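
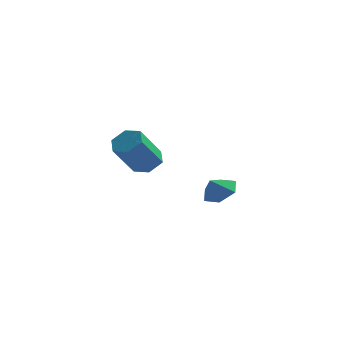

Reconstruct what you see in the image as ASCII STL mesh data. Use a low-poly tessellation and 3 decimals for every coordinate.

solid 
facet normal 0.424 0.384 -0.820
outer loop
vertex 2.712 3.849 -1.17
vertex 1.985 3.423 -1.745
vertex 1.855 4.364 -1.372
endloop
endfacet
facet normal -0.011 0.349 0.937
outer loop
vertex 2.712 3.849 -1.17
vertex 1.855 4.364 -1.372
vertex 1.535 3.017 -0.875
endloop
endfacet
facet normal 0.424 0.384 -0.820
outer loop
vertex 1.855 4.364 -1.372
vertex 1.985 3.423 -1.745
vertex 1.128 3.938 -1.947
endloop
endfacet
facet normal -0.701 0.387 0.599
outer loop
vertex 1.855 4.364 -1.372
vertex 1.128 3.938 -1.947
vertex 1.535 3.017 -0.875
endloop
endfacet
facet normal 0.424 0.384 -0.820
outer loop
vertex 1.128 3.938 -1.947
vertex 1.985 3.423 -1.745
vertex 1.258 2.998 -2.32
endloop
endfacet
facet normal -0.960 -0.207 0.187
outer loop
vertex 1.128 3.938 -1.947
vertex 1.258 2.998 -2.32
vertex 1.535 3.017 -0.875
endloop
endfacet
facet normal 0.425 0.383 -0.820
outer loop
vertex 1.258 2.998 -2.32
vertex 1.985 3.423 -1.745
vertex 2.115 2.483 -2.117
endloop
endfacet
facet normal -0.531 -0.840 0.113
outer loop
vertex 1.258 2.998 -2.32
vertex 2.115 2.483 -2.117
vertex 1.535 3.017 -0.875
endloop
endfacet
facet normal 0.424 0.383 -0.820
outer loop
vertex 2.115 2.483 -2.117
vertex 1.985 3.423 -1.745
vertex 2.842 2.909 -1.542
endloop
endfacet
facet normal 0.158 -0.878 0.451
outer loop
vertex 2.115 2.483 -2.117
vertex 2.842 2.909 -1.542
vertex 1.535 3.017 -0.875
endloop
endfacet
facet normal 0.424 0.383 -0.820
outer loop
vertex 2.842 2.909 -1.542
vertex 1.985 3.423 -1.745
vertex 2.712 3.849 -1.17
endloop
endfacet
facet normal 0.417 -0.284 0.863
outer loop
vertex 2.842 2.909 -1.542
vertex 2.712 3.849 -1.17
vertex 1.535 3.017 -0.875
endloop
endfacet
facet normal 0.355 0.491 -0.796
outer loop
vertex 0.201 -2.286 2.535
vertex -0.599 -1.953 2.384
vertex -0.033 -1.522 2.902
endloop
endfacet
facet normal 0.896 0.064 0.439
outer loop
vertex 0.201 -2.286 2.535
vertex -0.033 -1.522 2.902
vertex -0.561 -3.341 4.246
endloop
endfacet
facet normal 0.896 0.064 0.439
outer loop
vertex -0.561 -3.341 4.246
vertex -0.033 -1.522 2.902
vertex -0.795 -2.576 4.613
endloop
endfacet
facet normal -0.354 -0.490 0.796
outer loop
vertex -0.561 -3.341 4.246
vertex -0.795 -2.576 4.613
vertex -1.361 -3.007 4.096
endloop
endfacet
facet normal 0.355 0.490 -0.796
outer loop
vertex -0.033 -1.522 2.902
vertex -0.599 -1.953 2.384
vertex -0.833 -1.188 2.751
endloop
endfacet
facet normal 0.218 0.785 0.580
outer loop
vertex -0.033 -1.522 2.902
vertex -0.833 -1.188 2.751
vertex -0.795 -2.576 4.613
endloop
endfacet
facet normal 0.218 0.785 0.580
outer loop
vertex -0.795 -2.576 4.613
vertex -0.833 -1.188 2.751
vertex -1.595 -2.243 4.463
endloop
endfacet
facet normal -0.354 -0.491 0.796
outer loop
vertex -0.795 -2.576 4.613
vertex -1.595 -2.243 4.463
vertex -1.361 -3.007 4.096
endloop
endfacet
facet normal 0.354 0.490 -0.796
outer loop
vertex -0.833 -1.188 2.751
vertex -0.599 -1.953 2.384
vertex -1.399 -1.619 2.234
endloop
endfacet
facet normal -0.679 0.721 0.142
outer loop
vertex -0.833 -1.188 2.751
vertex -1.399 -1.619 2.234
vertex -1.595 -2.243 4.463
endloop
endfacet
facet normal -0.679 0.721 0.142
outer loop
vertex -1.595 -2.243 4.463
vertex -1.399 -1.619 2.234
vertex -2.161 -2.674 3.945
endloop
endfacet
facet normal -0.355 -0.491 0.796
outer loop
vertex -1.595 -2.243 4.463
vertex -2.161 -2.674 3.945
vertex -1.361 -3.007 4.096
endloop
endfacet
facet normal 0.354 0.490 -0.796
outer loop
vertex -1.399 -1.619 2.234
vertex -0.599 -1.953 2.384
vertex -1.165 -2.384 1.867
endloop
endfacet
facet normal -0.896 -0.064 -0.439
outer loop
vertex -1.399 -1.619 2.234
vertex -1.165 -2.384 1.867
vertex -2.161 -2.674 3.945
endloop
endfacet
facet normal -0.896 -0.064 -0.439
outer loop
vertex -2.161 -2.674 3.945
vertex -1.165 -2.384 1.867
vertex -1.927 -3.438 3.578
endloop
endfacet
facet normal -0.355 -0.491 0.796
outer loop
vertex -2.161 -2.674 3.945
vertex -1.927 -3.438 3.578
vertex -1.361 -3.007 4.096
endloop
endfacet
facet normal 0.354 0.491 -0.796
outer loop
vertex -1.165 -2.384 1.867
vertex -0.599 -1.953 2.384
vertex -0.365 -2.717 2.017
endloop
endfacet
facet normal -0.218 -0.785 -0.580
outer loop
vertex -1.165 -2.384 1.867
vertex -0.365 -2.717 2.017
vertex -1.927 -3.438 3.578
endloop
endfacet
facet normal -0.218 -0.785 -0.580
outer loop
vertex -1.927 -3.438 3.578
vertex -0.365 -2.717 2.017
vertex -1.127 -3.772 3.729
endloop
endfacet
facet normal -0.355 -0.490 0.796
outer loop
vertex -1.927 -3.438 3.578
vertex -1.127 -3.772 3.729
vertex -1.361 -3.007 4.096
endloop
endfacet
facet normal 0.355 0.491 -0.796
outer loop
vertex -0.365 -2.717 2.017
vertex -0.599 -1.953 2.384
vertex 0.201 -2.286 2.535
endloop
endfacet
facet normal 0.679 -0.721 -0.142
outer loop
vertex -0.365 -2.717 2.017
vertex 0.201 -2.286 2.535
vertex -1.127 -3.772 3.729
endloop
endfacet
facet normal 0.679 -0.721 -0.142
outer loop
vertex -1.127 -3.772 3.729
vertex 0.201 -2.286 2.535
vertex -0.561 -3.341 4.246
endloop
endfacet
facet normal -0.354 -0.490 0.796
outer loop
vertex -1.127 -3.772 3.729
vertex -0.561 -3.341 4.246
vertex -1.361 -3.007 4.096
endloop
endfacet

endsolid


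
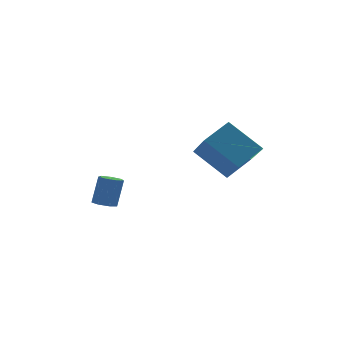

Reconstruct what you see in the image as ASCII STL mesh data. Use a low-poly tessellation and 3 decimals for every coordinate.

solid 
facet normal -0.233 -0.255 -0.938
outer loop
vertex -3.331 2.158 -2.046
vertex -3.801 2.345 -1.98
vertex -3.384 2.585 -2.149
endloop
endfacet
facet normal 0.965 0.058 -0.255
outer loop
vertex -3.331 2.158 -2.046
vertex -3.384 2.585 -2.149
vertex -3.029 2.488 -0.825
endloop
endfacet
facet normal 0.965 0.058 -0.255
outer loop
vertex -3.029 2.488 -0.825
vertex -3.384 2.585 -2.149
vertex -3.082 2.915 -0.928
endloop
endfacet
facet normal 0.231 0.255 0.939
outer loop
vertex -3.029 2.488 -0.825
vertex -3.082 2.915 -0.928
vertex -3.499 2.675 -0.76
endloop
endfacet
facet normal -0.234 -0.254 -0.938
outer loop
vertex -3.384 2.585 -2.149
vertex -3.801 2.345 -1.98
vertex -3.751 2.831 -2.124
endloop
endfacet
facet normal 0.508 0.792 -0.340
outer loop
vertex -3.384 2.585 -2.149
vertex -3.751 2.831 -2.124
vertex -3.082 2.915 -0.928
endloop
endfacet
facet normal 0.510 0.790 -0.341
outer loop
vertex -3.082 2.915 -0.928
vertex -3.751 2.831 -2.124
vertex -3.449 3.162 -0.904
endloop
endfacet
facet normal 0.232 0.254 0.939
outer loop
vertex -3.082 2.915 -0.928
vertex -3.449 3.162 -0.904
vertex -3.499 2.675 -0.76
endloop
endfacet
facet normal -0.231 -0.254 -0.939
outer loop
vertex -3.751 2.831 -2.124
vertex -3.801 2.345 -1.98
vertex -4.155 2.711 -1.992
endloop
endfacet
facet normal -0.331 0.928 -0.170
outer loop
vertex -3.751 2.831 -2.124
vertex -4.155 2.711 -1.992
vertex -3.449 3.162 -0.904
endloop
endfacet
facet normal -0.332 0.928 -0.170
outer loop
vertex -3.449 3.162 -0.904
vertex -4.155 2.711 -1.992
vertex -3.853 3.042 -0.771
endloop
endfacet
facet normal 0.234 0.254 0.939
outer loop
vertex -3.449 3.162 -0.904
vertex -3.853 3.042 -0.771
vertex -3.499 2.675 -0.76
endloop
endfacet
facet normal -0.232 -0.256 -0.938
outer loop
vertex -4.155 2.711 -1.992
vertex -3.801 2.345 -1.98
vertex -4.293 2.315 -1.85
endloop
endfacet
facet normal -0.921 0.367 0.128
outer loop
vertex -4.155 2.711 -1.992
vertex -4.293 2.315 -1.85
vertex -3.853 3.042 -0.771
endloop
endfacet
facet normal -0.921 0.367 0.129
outer loop
vertex -3.853 3.042 -0.771
vertex -4.293 2.315 -1.85
vertex -3.991 2.646 -0.63
endloop
endfacet
facet normal 0.233 0.253 0.939
outer loop
vertex -3.853 3.042 -0.771
vertex -3.991 2.646 -0.63
vertex -3.499 2.675 -0.76
endloop
endfacet
facet normal -0.233 -0.252 -0.939
outer loop
vertex -4.293 2.315 -1.85
vertex -3.801 2.345 -1.98
vertex -4.061 1.941 -1.807
endloop
endfacet
facet normal -0.819 -0.470 0.330
outer loop
vertex -4.293 2.315 -1.85
vertex -4.061 1.941 -1.807
vertex -3.991 2.646 -0.63
endloop
endfacet
facet normal -0.819 -0.469 0.330
outer loop
vertex -3.991 2.646 -0.63
vertex -4.061 1.941 -1.807
vertex -3.759 2.272 -0.586
endloop
endfacet
facet normal 0.233 0.255 0.938
outer loop
vertex -3.991 2.646 -0.63
vertex -3.759 2.272 -0.586
vertex -3.499 2.675 -0.76
endloop
endfacet
facet normal -0.232 -0.253 -0.939
outer loop
vertex -4.061 1.941 -1.807
vertex -3.801 2.345 -1.98
vertex -3.632 1.871 -1.894
endloop
endfacet
facet normal -0.098 -0.954 0.283
outer loop
vertex -4.061 1.941 -1.807
vertex -3.632 1.871 -1.894
vertex -3.759 2.272 -0.586
endloop
endfacet
facet normal -0.098 -0.954 0.283
outer loop
vertex -3.759 2.272 -0.586
vertex -3.632 1.871 -1.894
vertex -3.33 2.202 -0.673
endloop
endfacet
facet normal 0.232 0.256 0.939
outer loop
vertex -3.759 2.272 -0.586
vertex -3.33 2.202 -0.673
vertex -3.499 2.675 -0.76
endloop
endfacet
facet normal -0.233 -0.253 -0.939
outer loop
vertex -3.632 1.871 -1.894
vertex -3.801 2.345 -1.98
vertex -3.331 2.158 -2.046
endloop
endfacet
facet normal 0.696 -0.718 0.022
outer loop
vertex -3.632 1.871 -1.894
vertex -3.331 2.158 -2.046
vertex -3.33 2.202 -0.673
endloop
endfacet
facet normal 0.695 -0.719 0.023
outer loop
vertex -3.33 2.202 -0.673
vertex -3.331 2.158 -2.046
vertex -3.029 2.488 -0.825
endloop
endfacet
facet normal 0.231 0.255 0.939
outer loop
vertex -3.33 2.202 -0.673
vertex -3.029 2.488 -0.825
vertex -3.499 2.675 -0.76
endloop
endfacet
facet normal -0.745 -0.463 -0.481
outer loop
vertex -0.165 0.862 1.836
vertex -0.357 2.445 0.612
vertex 1.037 0.121 0.689
endloop
endfacet
facet normal 0.096 -0.787 0.609
outer loop
vertex 2.057 0.755 1.348
vertex -0.165 0.862 1.836
vertex 1.037 0.121 0.689
endloop
endfacet
facet normal -0.745 -0.463 -0.481
outer loop
vertex 1.037 0.121 0.689
vertex -0.357 2.445 0.612
vertex 0.845 1.704 -0.535
endloop
endfacet
facet normal 0.661 -0.407 -0.631
outer loop
vertex 0.845 1.704 -0.535
vertex 2.057 0.755 1.348
vertex 1.037 0.121 0.689
endloop
endfacet
facet normal -0.661 0.407 0.631
outer loop
vertex -0.165 0.862 1.836
vertex 0.663 3.079 1.271
vertex -0.357 2.445 0.612
endloop
endfacet
facet normal 0.096 -0.787 0.609
outer loop
vertex 0.855 1.496 2.495
vertex -0.165 0.862 1.836
vertex 2.057 0.755 1.348
endloop
endfacet
facet normal -0.661 0.407 0.631
outer loop
vertex 0.855 1.496 2.495
vertex 0.663 3.079 1.271
vertex -0.165 0.862 1.836
endloop
endfacet
facet normal -0.096 0.787 -0.609
outer loop
vertex -0.357 2.445 0.612
vertex 0.663 3.079 1.271
vertex 0.845 1.704 -0.535
endloop
endfacet
facet normal 0.661 -0.407 -0.631
outer loop
vertex 1.865 2.338 0.124
vertex 2.057 0.755 1.348
vertex 0.845 1.704 -0.535
endloop
endfacet
facet normal -0.096 0.787 -0.609
outer loop
vertex 0.845 1.704 -0.535
vertex 0.663 3.079 1.271
vertex 1.865 2.338 0.124
endloop
endfacet
facet normal 0.745 0.463 0.481
outer loop
vertex 1.865 2.338 0.124
vertex 0.855 1.496 2.495
vertex 2.057 0.755 1.348
endloop
endfacet
facet normal 0.745 0.463 0.481
outer loop
vertex 0.663 3.079 1.271
vertex 0.855 1.496 2.495
vertex 1.865 2.338 0.124
endloop
endfacet

endsolid


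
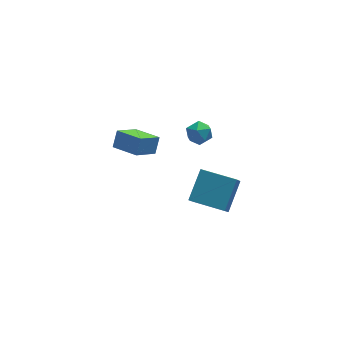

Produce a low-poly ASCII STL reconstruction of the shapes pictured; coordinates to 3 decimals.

solid 
facet normal -0.329 -0.484 -0.811
outer loop
vertex -2.184 2.445 -3.146
vertex -3.307 3.829 -3.515
vertex -0.898 3.226 -4.134
endloop
endfacet
facet normal 0.617 -0.760 0.202
outer loop
vertex -0.513 3.791 -3.185
vertex -2.184 2.445 -3.146
vertex -0.898 3.226 -4.134
endloop
endfacet
facet normal -0.329 -0.484 -0.811
outer loop
vertex -0.898 3.226 -4.134
vertex -3.307 3.829 -3.515
vertex -2.021 4.609 -4.503
endloop
endfacet
facet normal 0.715 0.434 -0.548
outer loop
vertex -2.021 4.609 -4.503
vertex -0.513 3.791 -3.185
vertex -0.898 3.226 -4.134
endloop
endfacet
facet normal -0.715 -0.434 0.548
outer loop
vertex -2.184 2.445 -3.146
vertex -2.922 4.394 -2.566
vertex -3.307 3.829 -3.515
endloop
endfacet
facet normal 0.617 -0.760 0.203
outer loop
vertex -1.799 3.011 -2.197
vertex -2.184 2.445 -3.146
vertex -0.513 3.791 -3.185
endloop
endfacet
facet normal -0.715 -0.434 0.549
outer loop
vertex -1.799 3.011 -2.197
vertex -2.922 4.394 -2.566
vertex -2.184 2.445 -3.146
endloop
endfacet
facet normal -0.617 0.761 -0.203
outer loop
vertex -3.307 3.829 -3.515
vertex -2.922 4.394 -2.566
vertex -2.021 4.609 -4.503
endloop
endfacet
facet normal 0.715 0.434 -0.549
outer loop
vertex -1.636 5.175 -3.554
vertex -0.513 3.791 -3.185
vertex -2.021 4.609 -4.503
endloop
endfacet
facet normal -0.617 0.760 -0.203
outer loop
vertex -2.021 4.609 -4.503
vertex -2.922 4.394 -2.566
vertex -1.636 5.175 -3.554
endloop
endfacet
facet normal 0.330 0.484 0.811
outer loop
vertex -1.636 5.175 -3.554
vertex -1.799 3.011 -2.197
vertex -0.513 3.791 -3.185
endloop
endfacet
facet normal 0.329 0.484 0.811
outer loop
vertex -2.922 4.394 -2.566
vertex -1.799 3.011 -2.197
vertex -1.636 5.175 -3.554
endloop
endfacet
facet normal -0.396 0.761 0.515
outer loop
vertex 1.527 3.785 -2.43
vertex 0.958 3.221 -2.034
vertex 1.754 3.385 -1.664
endloop
endfacet
facet normal 0.293 0.880 0.373
outer loop
vertex 1.527 3.785 -2.43
vertex 1.754 3.385 -1.664
vertex 2.354 3.464 -2.322
endloop
endfacet
facet normal 0.379 0.863 -0.335
outer loop
vertex 1.527 3.785 -2.43
vertex 2.354 3.464 -2.322
vertex 1.928 3.349 -3.099
endloop
endfacet
facet normal -0.257 0.732 -0.631
outer loop
vertex 1.527 3.785 -2.43
vertex 1.928 3.349 -3.099
vertex 1.065 3.199 -2.921
endloop
endfacet
facet normal -0.736 0.669 -0.105
outer loop
vertex 1.527 3.785 -2.43
vertex 1.065 3.199 -2.921
vertex 0.958 3.221 -2.034
endloop
endfacet
facet normal 0.672 0.345 0.655
outer loop
vertex 2.354 3.464 -2.322
vertex 1.754 3.385 -1.664
vertex 2.295 2.701 -1.859
endloop
endfacet
facet normal -0.442 0.153 0.884
outer loop
vertex 1.754 3.385 -1.664
vertex 0.958 3.221 -2.034
vertex 1.432 2.551 -1.681
endloop
endfacet
facet normal -0.993 0.004 -0.120
outer loop
vertex 0.958 3.221 -2.034
vertex 1.065 3.199 -2.921
vertex 1.006 2.436 -2.458
endloop
endfacet
facet normal -0.218 0.104 -0.970
outer loop
vertex 1.065 3.199 -2.921
vertex 1.928 3.349 -3.099
vertex 1.606 2.515 -3.116
endloop
endfacet
facet normal 0.812 0.315 -0.492
outer loop
vertex 1.928 3.349 -3.099
vertex 2.354 3.464 -2.322
vertex 2.402 2.679 -2.746
endloop
endfacet
facet normal 0.257 -0.732 0.631
outer loop
vertex 1.833 2.115 -2.35
vertex 2.295 2.701 -1.859
vertex 1.432 2.551 -1.681
endloop
endfacet
facet normal -0.379 -0.863 0.335
outer loop
vertex 1.833 2.115 -2.35
vertex 1.432 2.551 -1.681
vertex 1.006 2.436 -2.458
endloop
endfacet
facet normal -0.293 -0.880 -0.373
outer loop
vertex 1.833 2.115 -2.35
vertex 1.006 2.436 -2.458
vertex 1.606 2.515 -3.116
endloop
endfacet
facet normal 0.396 -0.761 -0.515
outer loop
vertex 1.833 2.115 -2.35
vertex 1.606 2.515 -3.116
vertex 2.402 2.679 -2.746
endloop
endfacet
facet normal 0.736 -0.669 0.105
outer loop
vertex 1.833 2.115 -2.35
vertex 2.402 2.679 -2.746
vertex 2.295 2.701 -1.859
endloop
endfacet
facet normal 0.218 -0.104 0.970
outer loop
vertex 1.432 2.551 -1.681
vertex 2.295 2.701 -1.859
vertex 1.754 3.385 -1.664
endloop
endfacet
facet normal -0.812 -0.315 0.492
outer loop
vertex 1.006 2.436 -2.458
vertex 1.432 2.551 -1.681
vertex 0.958 3.221 -2.034
endloop
endfacet
facet normal -0.672 -0.345 -0.655
outer loop
vertex 1.606 2.515 -3.116
vertex 1.006 2.436 -2.458
vertex 1.065 3.199 -2.921
endloop
endfacet
facet normal 0.442 -0.153 -0.884
outer loop
vertex 2.402 2.679 -2.746
vertex 1.606 2.515 -3.116
vertex 1.928 3.349 -3.099
endloop
endfacet
facet normal 0.993 -0.004 0.120
outer loop
vertex 2.295 2.701 -1.859
vertex 2.402 2.679 -2.746
vertex 2.354 3.464 -2.322
endloop
endfacet
facet normal -0.813 0.582 0.034
outer loop
vertex -0.409 -3.152 -1.866
vertex 0.596 -1.823 -0.588
vertex -0.06 -2.615 -2.698
endloop
endfacet
facet normal -0.478 -0.633 -0.609
outer loop
vertex 1.704 -3.877 -2.772
vertex -0.409 -3.152 -1.866
vertex -0.06 -2.615 -2.698
endloop
endfacet
facet normal -0.813 0.582 0.034
outer loop
vertex -0.06 -2.615 -2.698
vertex 0.596 -1.823 -0.588
vertex 0.945 -1.286 -1.42
endloop
endfacet
facet normal 0.332 0.511 -0.793
outer loop
vertex 0.945 -1.286 -1.42
vertex 1.704 -3.877 -2.772
vertex -0.06 -2.615 -2.698
endloop
endfacet
facet normal -0.332 -0.511 0.793
outer loop
vertex -0.409 -3.152 -1.866
vertex 2.36 -3.085 -0.662
vertex 0.596 -1.823 -0.588
endloop
endfacet
facet normal -0.478 -0.633 -0.609
outer loop
vertex 1.355 -4.414 -1.94
vertex -0.409 -3.152 -1.866
vertex 1.704 -3.877 -2.772
endloop
endfacet
facet normal -0.332 -0.511 0.793
outer loop
vertex 1.355 -4.414 -1.94
vertex 2.36 -3.085 -0.662
vertex -0.409 -3.152 -1.866
endloop
endfacet
facet normal 0.478 0.633 0.609
outer loop
vertex 0.596 -1.823 -0.588
vertex 2.36 -3.085 -0.662
vertex 0.945 -1.286 -1.42
endloop
endfacet
facet normal 0.332 0.511 -0.793
outer loop
vertex 2.709 -2.548 -1.494
vertex 1.704 -3.877 -2.772
vertex 0.945 -1.286 -1.42
endloop
endfacet
facet normal 0.478 0.633 0.609
outer loop
vertex 0.945 -1.286 -1.42
vertex 2.36 -3.085 -0.662
vertex 2.709 -2.548 -1.494
endloop
endfacet
facet normal 0.813 -0.582 -0.034
outer loop
vertex 2.709 -2.548 -1.494
vertex 1.355 -4.414 -1.94
vertex 1.704 -3.877 -2.772
endloop
endfacet
facet normal 0.813 -0.582 -0.034
outer loop
vertex 2.36 -3.085 -0.662
vertex 1.355 -4.414 -1.94
vertex 2.709 -2.548 -1.494
endloop
endfacet

endsolid


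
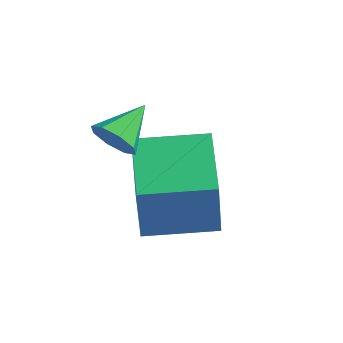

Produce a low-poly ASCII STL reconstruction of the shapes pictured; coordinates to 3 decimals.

solid 
facet normal 0.007 -0.906 -0.423
outer loop
vertex -3.025 -3.341 2.569
vertex -3.415 -3.119 2.086
vertex -2.762 -3.157 2.179
endloop
endfacet
facet normal 0.769 0.192 0.609
outer loop
vertex -3.025 -3.341 2.569
vertex -2.762 -3.157 2.179
vertex -3.425 -1.941 2.634
endloop
endfacet
facet normal 0.007 -0.907 -0.422
outer loop
vertex -2.762 -3.157 2.179
vertex -3.415 -3.119 2.086
vertex -2.882 -2.951 1.734
endloop
endfacet
facet normal 0.876 0.482 -0.013
outer loop
vertex -2.762 -3.157 2.179
vertex -2.882 -2.951 1.734
vertex -3.425 -1.941 2.634
endloop
endfacet
facet normal 0.007 -0.906 -0.422
outer loop
vertex -2.882 -2.951 1.734
vertex -3.415 -3.119 2.086
vertex -3.314 -2.843 1.495
endloop
endfacet
facet normal 0.467 0.715 -0.521
outer loop
vertex -2.882 -2.951 1.734
vertex -3.314 -2.843 1.495
vertex -3.425 -1.941 2.634
endloop
endfacet
facet normal 0.008 -0.907 -0.422
outer loop
vertex -3.314 -2.843 1.495
vertex -3.415 -3.119 2.086
vertex -3.805 -2.897 1.602
endloop
endfacet
facet normal -0.218 0.755 -0.619
outer loop
vertex -3.314 -2.843 1.495
vertex -3.805 -2.897 1.602
vertex -3.425 -1.941 2.634
endloop
endfacet
facet normal 0.010 -0.906 -0.423
outer loop
vertex -3.805 -2.897 1.602
vertex -3.415 -3.119 2.086
vertex -4.067 -3.082 1.992
endloop
endfacet
facet normal -0.778 0.577 -0.249
outer loop
vertex -3.805 -2.897 1.602
vertex -4.067 -3.082 1.992
vertex -3.425 -1.941 2.634
endloop
endfacet
facet normal 0.009 -0.906 -0.422
outer loop
vertex -4.067 -3.082 1.992
vertex -3.415 -3.119 2.086
vertex -3.947 -3.288 2.437
endloop
endfacet
facet normal -0.883 0.288 0.371
outer loop
vertex -4.067 -3.082 1.992
vertex -3.947 -3.288 2.437
vertex -3.425 -1.941 2.634
endloop
endfacet
facet normal 0.010 -0.907 -0.422
outer loop
vertex -3.947 -3.288 2.437
vertex -3.415 -3.119 2.086
vertex -3.515 -3.395 2.677
endloop
endfacet
facet normal -0.474 0.055 0.879
outer loop
vertex -3.947 -3.288 2.437
vertex -3.515 -3.395 2.677
vertex -3.425 -1.941 2.634
endloop
endfacet
facet normal 0.007 -0.906 -0.422
outer loop
vertex -3.515 -3.395 2.677
vertex -3.415 -3.119 2.086
vertex -3.025 -3.341 2.569
endloop
endfacet
facet normal 0.214 0.016 0.977
outer loop
vertex -3.515 -3.395 2.677
vertex -3.025 -3.341 2.569
vertex -3.425 -1.941 2.634
endloop
endfacet
facet normal -0.737 -0.674 -0.058
outer loop
vertex -2.523 -3.386 0.723
vertex -3.827 -2.001 1.198
vertex -2.782 -2.926 -1.33
endloop
endfacet
facet normal 0.665 -0.706 -0.242
outer loop
vertex -1.353 -1.619 -1.218
vertex -2.523 -3.386 0.723
vertex -2.782 -2.926 -1.33
endloop
endfacet
facet normal -0.736 -0.674 -0.058
outer loop
vertex -2.782 -2.926 -1.33
vertex -3.827 -2.001 1.198
vertex -4.086 -1.542 -0.856
endloop
endfacet
facet normal -0.122 0.217 -0.969
outer loop
vertex -4.086 -1.542 -0.856
vertex -1.353 -1.619 -1.218
vertex -2.782 -2.926 -1.33
endloop
endfacet
facet normal 0.122 -0.217 0.968
outer loop
vertex -2.523 -3.386 0.723
vertex -2.398 -0.694 1.31
vertex -3.827 -2.001 1.198
endloop
endfacet
facet normal 0.665 -0.706 -0.242
outer loop
vertex -1.094 -2.078 0.836
vertex -2.523 -3.386 0.723
vertex -1.353 -1.619 -1.218
endloop
endfacet
facet normal 0.122 -0.217 0.969
outer loop
vertex -1.094 -2.078 0.836
vertex -2.398 -0.694 1.31
vertex -2.523 -3.386 0.723
endloop
endfacet
facet normal -0.665 0.707 0.242
outer loop
vertex -3.827 -2.001 1.198
vertex -2.398 -0.694 1.31
vertex -4.086 -1.542 -0.856
endloop
endfacet
facet normal -0.122 0.217 -0.968
outer loop
vertex -2.657 -0.234 -0.743
vertex -1.353 -1.619 -1.218
vertex -4.086 -1.542 -0.856
endloop
endfacet
facet normal -0.665 0.706 0.242
outer loop
vertex -4.086 -1.542 -0.856
vertex -2.398 -0.694 1.31
vertex -2.657 -0.234 -0.743
endloop
endfacet
facet normal 0.737 0.674 0.058
outer loop
vertex -2.657 -0.234 -0.743
vertex -1.094 -2.078 0.836
vertex -1.353 -1.619 -1.218
endloop
endfacet
facet normal 0.736 0.674 0.058
outer loop
vertex -2.398 -0.694 1.31
vertex -1.094 -2.078 0.836
vertex -2.657 -0.234 -0.743
endloop
endfacet

endsolid


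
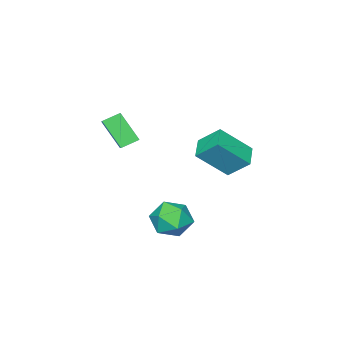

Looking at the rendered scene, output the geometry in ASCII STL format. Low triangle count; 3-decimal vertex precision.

solid 
facet normal -0.580 0.446 -0.682
outer loop
vertex -5.082 0.281 0.524
vertex -4.156 0.937 0.165
vertex -4.744 -0.706 -0.409
endloop
endfacet
facet normal -0.778 -0.551 0.301
outer loop
vertex -3.584 -1.597 0.955
vertex -5.082 0.281 0.524
vertex -4.744 -0.706 -0.409
endloop
endfacet
facet normal -0.581 0.446 -0.681
outer loop
vertex -4.744 -0.706 -0.409
vertex -4.156 0.937 0.165
vertex -3.819 -0.05 -0.768
endloop
endfacet
facet normal 0.242 -0.705 -0.666
outer loop
vertex -3.819 -0.05 -0.768
vertex -3.584 -1.597 0.955
vertex -4.744 -0.706 -0.409
endloop
endfacet
facet normal -0.242 0.706 0.666
outer loop
vertex -5.082 0.281 0.524
vertex -2.996 0.046 1.529
vertex -4.156 0.937 0.165
endloop
endfacet
facet normal -0.778 -0.551 0.302
outer loop
vertex -3.921 -0.61 1.888
vertex -5.082 0.281 0.524
vertex -3.584 -1.597 0.955
endloop
endfacet
facet normal -0.242 0.705 0.666
outer loop
vertex -3.921 -0.61 1.888
vertex -2.996 0.046 1.529
vertex -5.082 0.281 0.524
endloop
endfacet
facet normal 0.778 0.551 -0.302
outer loop
vertex -4.156 0.937 0.165
vertex -2.996 0.046 1.529
vertex -3.819 -0.05 -0.768
endloop
endfacet
facet normal 0.241 -0.705 -0.666
outer loop
vertex -2.658 -0.941 0.596
vertex -3.584 -1.597 0.955
vertex -3.819 -0.05 -0.768
endloop
endfacet
facet normal 0.778 0.552 -0.302
outer loop
vertex -3.819 -0.05 -0.768
vertex -2.996 0.046 1.529
vertex -2.658 -0.941 0.596
endloop
endfacet
facet normal 0.580 -0.446 0.681
outer loop
vertex -2.658 -0.941 0.596
vertex -3.921 -0.61 1.888
vertex -3.584 -1.597 0.955
endloop
endfacet
facet normal 0.580 -0.446 0.682
outer loop
vertex -2.996 0.046 1.529
vertex -3.921 -0.61 1.888
vertex -2.658 -0.941 0.596
endloop
endfacet
facet normal -0.792 0.455 0.407
outer loop
vertex -0.303 -3.172 3.41
vertex -0.367 -2.123 2.113
vertex -1.186 -4.088 2.714
endloop
endfacet
facet normal 0.039 -0.628 0.777
outer loop
vertex -0.473 -4.497 2.347
vertex -0.303 -3.172 3.41
vertex -1.186 -4.088 2.714
endloop
endfacet
facet normal -0.792 0.455 0.407
outer loop
vertex -1.186 -4.088 2.714
vertex -0.367 -2.123 2.113
vertex -1.25 -3.038 1.416
endloop
endfacet
facet normal -0.609 -0.631 -0.480
outer loop
vertex -1.25 -3.038 1.416
vertex -0.473 -4.497 2.347
vertex -1.186 -4.088 2.714
endloop
endfacet
facet normal 0.609 0.631 0.480
outer loop
vertex -0.303 -3.172 3.41
vertex 0.346 -2.532 1.746
vertex -0.367 -2.123 2.113
endloop
endfacet
facet normal 0.038 -0.628 0.777
outer loop
vertex 0.41 -3.582 3.044
vertex -0.303 -3.172 3.41
vertex -0.473 -4.497 2.347
endloop
endfacet
facet normal 0.609 0.631 0.480
outer loop
vertex 0.41 -3.582 3.044
vertex 0.346 -2.532 1.746
vertex -0.303 -3.172 3.41
endloop
endfacet
facet normal -0.039 0.629 -0.776
outer loop
vertex -0.367 -2.123 2.113
vertex 0.346 -2.532 1.746
vertex -1.25 -3.038 1.416
endloop
endfacet
facet normal -0.609 -0.631 -0.480
outer loop
vertex -0.537 -3.448 1.05
vertex -0.473 -4.497 2.347
vertex -1.25 -3.038 1.416
endloop
endfacet
facet normal -0.038 0.628 -0.778
outer loop
vertex -1.25 -3.038 1.416
vertex 0.346 -2.532 1.746
vertex -0.537 -3.448 1.05
endloop
endfacet
facet normal 0.792 -0.455 -0.407
outer loop
vertex -0.537 -3.448 1.05
vertex 0.41 -3.582 3.044
vertex -0.473 -4.497 2.347
endloop
endfacet
facet normal 0.792 -0.455 -0.407
outer loop
vertex 0.346 -2.532 1.746
vertex 0.41 -3.582 3.044
vertex -0.537 -3.448 1.05
endloop
endfacet
facet normal -0.604 -0.537 0.590
outer loop
vertex -2.412 -1.277 -2.559
vertex -2.083 -2.177 -3.041
vertex -1.564 -1.811 -2.177
endloop
endfacet
facet normal -0.382 0.054 0.923
outer loop
vertex -2.412 -1.277 -2.559
vertex -1.564 -1.811 -2.177
vertex -1.544 -0.74 -2.231
endloop
endfacet
facet normal -0.582 0.617 0.530
outer loop
vertex -2.412 -1.277 -2.559
vertex -1.544 -0.74 -2.231
vertex -2.049 -0.444 -3.129
endloop
endfacet
facet normal -0.927 0.373 -0.045
outer loop
vertex -2.412 -1.277 -2.559
vertex -2.049 -0.444 -3.129
vertex -2.382 -1.332 -3.63
endloop
endfacet
facet normal -0.941 -0.339 -0.009
outer loop
vertex -2.412 -1.277 -2.559
vertex -2.382 -1.332 -3.63
vertex -2.083 -2.177 -3.041
endloop
endfacet
facet normal 0.331 0.041 0.943
outer loop
vertex -1.544 -0.74 -2.231
vertex -1.564 -1.811 -2.177
vertex -0.678 -1.308 -2.51
endloop
endfacet
facet normal -0.028 -0.914 0.404
outer loop
vertex -1.564 -1.811 -2.177
vertex -2.083 -2.177 -3.041
vertex -1.011 -2.196 -3.011
endloop
endfacet
facet normal -0.572 -0.596 -0.564
outer loop
vertex -2.083 -2.177 -3.041
vertex -2.382 -1.332 -3.63
vertex -1.516 -1.9 -3.909
endloop
endfacet
facet normal -0.550 0.557 -0.622
outer loop
vertex -2.382 -1.332 -3.63
vertex -2.049 -0.444 -3.129
vertex -1.496 -0.829 -3.963
endloop
endfacet
facet normal 0.008 0.951 0.309
outer loop
vertex -2.049 -0.444 -3.129
vertex -1.544 -0.74 -2.231
vertex -0.977 -0.463 -3.099
endloop
endfacet
facet normal 0.927 -0.373 0.045
outer loop
vertex -0.648 -1.363 -3.581
vertex -0.678 -1.308 -2.51
vertex -1.011 -2.196 -3.011
endloop
endfacet
facet normal 0.582 -0.617 -0.530
outer loop
vertex -0.648 -1.363 -3.581
vertex -1.011 -2.196 -3.011
vertex -1.516 -1.9 -3.909
endloop
endfacet
facet normal 0.382 -0.054 -0.923
outer loop
vertex -0.648 -1.363 -3.581
vertex -1.516 -1.9 -3.909
vertex -1.496 -0.829 -3.963
endloop
endfacet
facet normal 0.604 0.537 -0.590
outer loop
vertex -0.648 -1.363 -3.581
vertex -1.496 -0.829 -3.963
vertex -0.977 -0.463 -3.099
endloop
endfacet
facet normal 0.941 0.339 0.009
outer loop
vertex -0.648 -1.363 -3.581
vertex -0.977 -0.463 -3.099
vertex -0.678 -1.308 -2.51
endloop
endfacet
facet normal 0.550 -0.557 0.622
outer loop
vertex -1.011 -2.196 -3.011
vertex -0.678 -1.308 -2.51
vertex -1.564 -1.811 -2.177
endloop
endfacet
facet normal -0.008 -0.951 -0.309
outer loop
vertex -1.516 -1.9 -3.909
vertex -1.011 -2.196 -3.011
vertex -2.083 -2.177 -3.041
endloop
endfacet
facet normal -0.331 -0.041 -0.943
outer loop
vertex -1.496 -0.829 -3.963
vertex -1.516 -1.9 -3.909
vertex -2.382 -1.332 -3.63
endloop
endfacet
facet normal 0.028 0.914 -0.404
outer loop
vertex -0.977 -0.463 -3.099
vertex -1.496 -0.829 -3.963
vertex -2.049 -0.444 -3.129
endloop
endfacet
facet normal 0.572 0.596 0.564
outer loop
vertex -0.678 -1.308 -2.51
vertex -0.977 -0.463 -3.099
vertex -1.544 -0.74 -2.231
endloop
endfacet

endsolid


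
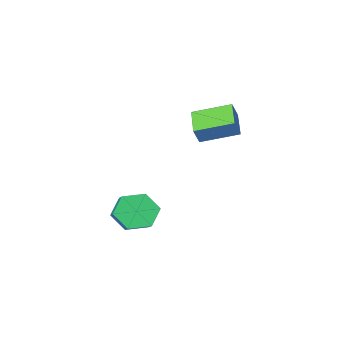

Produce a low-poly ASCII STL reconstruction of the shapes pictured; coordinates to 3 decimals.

solid 
facet normal -0.487 -0.198 -0.851
outer loop
vertex -1.202 -3.093 3.054
vertex -2.607 -1.948 3.592
vertex -0.491 -1.898 2.369
endloop
endfacet
facet normal 0.743 -0.605 -0.285
outer loop
vertex -0.033 -1.712 3.168
vertex -1.202 -3.093 3.054
vertex -0.491 -1.898 2.369
endloop
endfacet
facet normal -0.487 -0.198 -0.851
outer loop
vertex -0.491 -1.898 2.369
vertex -2.607 -1.948 3.592
vertex -1.896 -0.753 2.907
endloop
endfacet
facet normal 0.459 0.771 -0.442
outer loop
vertex -1.896 -0.753 2.907
vertex -0.033 -1.712 3.168
vertex -0.491 -1.898 2.369
endloop
endfacet
facet normal -0.459 -0.771 0.442
outer loop
vertex -1.202 -3.093 3.054
vertex -2.149 -1.762 4.391
vertex -2.607 -1.948 3.592
endloop
endfacet
facet normal 0.743 -0.605 -0.285
outer loop
vertex -0.744 -2.907 3.853
vertex -1.202 -3.093 3.054
vertex -0.033 -1.712 3.168
endloop
endfacet
facet normal -0.459 -0.771 0.442
outer loop
vertex -0.744 -2.907 3.853
vertex -2.149 -1.762 4.391
vertex -1.202 -3.093 3.054
endloop
endfacet
facet normal -0.743 0.605 0.285
outer loop
vertex -2.607 -1.948 3.592
vertex -2.149 -1.762 4.391
vertex -1.896 -0.753 2.907
endloop
endfacet
facet normal 0.459 0.771 -0.442
outer loop
vertex -1.438 -0.567 3.706
vertex -0.033 -1.712 3.168
vertex -1.896 -0.753 2.907
endloop
endfacet
facet normal -0.743 0.605 0.285
outer loop
vertex -1.896 -0.753 2.907
vertex -2.149 -1.762 4.391
vertex -1.438 -0.567 3.706
endloop
endfacet
facet normal 0.487 0.198 0.851
outer loop
vertex -1.438 -0.567 3.706
vertex -0.744 -2.907 3.853
vertex -0.033 -1.712 3.168
endloop
endfacet
facet normal 0.487 0.198 0.851
outer loop
vertex -2.149 -1.762 4.391
vertex -0.744 -2.907 3.853
vertex -1.438 -0.567 3.706
endloop
endfacet
facet normal -0.397 -0.808 -0.435
outer loop
vertex 3.649 -1.994 -0.158
vertex 3.277 -1.403 -0.915
vertex 4.216 -1.819 -1.0
endloop
endfacet
facet normal 0.734 -0.564 0.377
outer loop
vertex 3.649 -1.994 -0.158
vertex 4.216 -1.819 -1.0
vertex 4.134 -1.008 0.373
endloop
endfacet
facet normal 0.735 -0.564 0.377
outer loop
vertex 4.134 -1.008 0.373
vertex 4.216 -1.819 -1.0
vertex 4.701 -0.833 -0.47
endloop
endfacet
facet normal 0.398 0.808 0.435
outer loop
vertex 4.134 -1.008 0.373
vertex 4.701 -0.833 -0.47
vertex 3.763 -0.417 -0.385
endloop
endfacet
facet normal -0.397 -0.808 -0.435
outer loop
vertex 4.216 -1.819 -1.0
vertex 3.277 -1.403 -0.915
vertex 3.844 -1.228 -1.758
endloop
endfacet
facet normal 0.844 -0.136 -0.520
outer loop
vertex 4.216 -1.819 -1.0
vertex 3.844 -1.228 -1.758
vertex 4.701 -0.833 -0.47
endloop
endfacet
facet normal 0.844 -0.135 -0.520
outer loop
vertex 4.701 -0.833 -0.47
vertex 3.844 -1.228 -1.758
vertex 4.329 -0.242 -1.227
endloop
endfacet
facet normal 0.398 0.808 0.435
outer loop
vertex 4.701 -0.833 -0.47
vertex 4.329 -0.242 -1.227
vertex 3.763 -0.417 -0.385
endloop
endfacet
facet normal -0.398 -0.808 -0.435
outer loop
vertex 3.844 -1.228 -1.758
vertex 3.277 -1.403 -0.915
vertex 2.906 -0.812 -1.673
endloop
endfacet
facet normal 0.109 0.429 -0.897
outer loop
vertex 3.844 -1.228 -1.758
vertex 2.906 -0.812 -1.673
vertex 4.329 -0.242 -1.227
endloop
endfacet
facet normal 0.109 0.429 -0.897
outer loop
vertex 4.329 -0.242 -1.227
vertex 2.906 -0.812 -1.673
vertex 3.391 0.174 -1.142
endloop
endfacet
facet normal 0.398 0.808 0.435
outer loop
vertex 4.329 -0.242 -1.227
vertex 3.391 0.174 -1.142
vertex 3.763 -0.417 -0.385
endloop
endfacet
facet normal -0.398 -0.808 -0.435
outer loop
vertex 2.906 -0.812 -1.673
vertex 3.277 -1.403 -0.915
vertex 2.339 -0.987 -0.83
endloop
endfacet
facet normal -0.735 0.564 -0.377
outer loop
vertex 2.906 -0.812 -1.673
vertex 2.339 -0.987 -0.83
vertex 3.391 0.174 -1.142
endloop
endfacet
facet normal -0.734 0.564 -0.377
outer loop
vertex 3.391 0.174 -1.142
vertex 2.339 -0.987 -0.83
vertex 2.824 -0.001 -0.3
endloop
endfacet
facet normal 0.397 0.808 0.435
outer loop
vertex 3.391 0.174 -1.142
vertex 2.824 -0.001 -0.3
vertex 3.763 -0.417 -0.385
endloop
endfacet
facet normal -0.398 -0.808 -0.435
outer loop
vertex 2.339 -0.987 -0.83
vertex 3.277 -1.403 -0.915
vertex 2.711 -1.578 -0.073
endloop
endfacet
facet normal -0.843 0.135 0.520
outer loop
vertex 2.339 -0.987 -0.83
vertex 2.711 -1.578 -0.073
vertex 2.824 -0.001 -0.3
endloop
endfacet
facet normal -0.844 0.135 0.519
outer loop
vertex 2.824 -0.001 -0.3
vertex 2.711 -1.578 -0.073
vertex 3.196 -0.592 0.458
endloop
endfacet
facet normal 0.397 0.808 0.435
outer loop
vertex 2.824 -0.001 -0.3
vertex 3.196 -0.592 0.458
vertex 3.763 -0.417 -0.385
endloop
endfacet
facet normal -0.398 -0.808 -0.435
outer loop
vertex 2.711 -1.578 -0.073
vertex 3.277 -1.403 -0.915
vertex 3.649 -1.994 -0.158
endloop
endfacet
facet normal -0.109 -0.429 0.897
outer loop
vertex 2.711 -1.578 -0.073
vertex 3.649 -1.994 -0.158
vertex 3.196 -0.592 0.458
endloop
endfacet
facet normal -0.109 -0.429 0.897
outer loop
vertex 3.196 -0.592 0.458
vertex 3.649 -1.994 -0.158
vertex 4.134 -1.008 0.373
endloop
endfacet
facet normal 0.398 0.808 0.435
outer loop
vertex 3.196 -0.592 0.458
vertex 4.134 -1.008 0.373
vertex 3.763 -0.417 -0.385
endloop
endfacet

endsolid


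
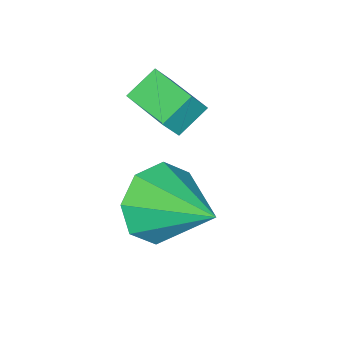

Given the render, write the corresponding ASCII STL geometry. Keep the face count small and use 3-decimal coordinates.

solid 
facet normal -0.542 0.135 -0.829
outer loop
vertex -2.165 -2.073 0.041
vertex -1.84 -0.763 0.041
vertex -1.384 -2.267 -0.501
endloop
endfacet
facet normal -0.241 -0.971 0.000
outer loop
vertex -0.94 -2.377 0.179
vertex -2.165 -2.073 0.041
vertex -1.384 -2.267 -0.501
endloop
endfacet
facet normal -0.543 0.134 -0.829
outer loop
vertex -1.384 -2.267 -0.501
vertex -1.84 -0.763 0.041
vertex -1.06 -0.957 -0.501
endloop
endfacet
facet normal 0.805 -0.199 -0.558
outer loop
vertex -1.06 -0.957 -0.501
vertex -0.94 -2.377 0.179
vertex -1.384 -2.267 -0.501
endloop
endfacet
facet normal -0.805 0.200 0.558
outer loop
vertex -2.165 -2.073 0.041
vertex -1.396 -0.873 0.721
vertex -1.84 -0.763 0.041
endloop
endfacet
facet normal -0.241 -0.971 0.001
outer loop
vertex -1.72 -2.183 0.721
vertex -2.165 -2.073 0.041
vertex -0.94 -2.377 0.179
endloop
endfacet
facet normal -0.805 0.199 0.559
outer loop
vertex -1.72 -2.183 0.721
vertex -1.396 -0.873 0.721
vertex -2.165 -2.073 0.041
endloop
endfacet
facet normal 0.241 0.971 -0.000
outer loop
vertex -1.84 -0.763 0.041
vertex -1.396 -0.873 0.721
vertex -1.06 -0.957 -0.501
endloop
endfacet
facet normal 0.805 -0.200 -0.559
outer loop
vertex -0.615 -1.067 0.179
vertex -0.94 -2.377 0.179
vertex -1.06 -0.957 -0.501
endloop
endfacet
facet normal 0.241 0.971 -0.001
outer loop
vertex -1.06 -0.957 -0.501
vertex -1.396 -0.873 0.721
vertex -0.615 -1.067 0.179
endloop
endfacet
facet normal 0.543 -0.135 0.829
outer loop
vertex -0.615 -1.067 0.179
vertex -1.72 -2.183 0.721
vertex -0.94 -2.377 0.179
endloop
endfacet
facet normal 0.542 -0.134 0.829
outer loop
vertex -1.396 -0.873 0.721
vertex -1.72 -2.183 0.721
vertex -0.615 -1.067 0.179
endloop
endfacet
facet normal -0.118 -0.889 -0.442
outer loop
vertex 0.82 -0.08 -2.438
vertex 0.265 -0.427 -1.591
vertex 0.016 0.062 -2.509
endloop
endfacet
facet normal 0.190 0.780 -0.597
outer loop
vertex 0.82 -0.08 -2.438
vertex 0.016 0.062 -2.509
vertex 0.495 1.307 -0.729
endloop
endfacet
facet normal -0.117 -0.889 -0.442
outer loop
vertex 0.016 0.062 -2.509
vertex 0.265 -0.427 -1.591
vertex -0.641 -0.083 -2.043
endloop
endfacet
facet normal -0.468 0.778 -0.418
outer loop
vertex 0.016 0.062 -2.509
vertex -0.641 -0.083 -2.043
vertex 0.495 1.307 -0.729
endloop
endfacet
facet normal -0.118 -0.890 -0.441
outer loop
vertex -0.641 -0.083 -2.043
vertex 0.265 -0.427 -1.591
vertex -0.768 -0.429 -1.312
endloop
endfacet
facet normal -0.822 0.557 0.121
outer loop
vertex -0.641 -0.083 -2.043
vertex -0.768 -0.429 -1.312
vertex 0.495 1.307 -0.729
endloop
endfacet
facet normal -0.118 -0.889 -0.442
outer loop
vertex -0.768 -0.429 -1.312
vertex 0.265 -0.427 -1.591
vertex -0.289 -0.775 -0.744
endloop
endfacet
facet normal -0.663 0.244 0.708
outer loop
vertex -0.768 -0.429 -1.312
vertex -0.289 -0.775 -0.744
vertex 0.495 1.307 -0.729
endloop
endfacet
facet normal -0.116 -0.890 -0.442
outer loop
vertex -0.289 -0.775 -0.744
vertex 0.265 -0.427 -1.591
vertex 0.515 -0.916 -0.672
endloop
endfacet
facet normal -0.085 0.025 0.996
outer loop
vertex -0.289 -0.775 -0.744
vertex 0.515 -0.916 -0.672
vertex 0.495 1.307 -0.729
endloop
endfacet
facet normal -0.119 -0.890 -0.441
outer loop
vertex 0.515 -0.916 -0.672
vertex 0.265 -0.427 -1.591
vertex 1.172 -0.772 -1.139
endloop
endfacet
facet normal 0.575 0.026 0.817
outer loop
vertex 0.515 -0.916 -0.672
vertex 1.172 -0.772 -1.139
vertex 0.495 1.307 -0.729
endloop
endfacet
facet normal -0.118 -0.889 -0.442
outer loop
vertex 1.172 -0.772 -1.139
vertex 0.265 -0.427 -1.591
vertex 1.298 -0.425 -1.87
endloop
endfacet
facet normal 0.928 0.248 0.278
outer loop
vertex 1.172 -0.772 -1.139
vertex 1.298 -0.425 -1.87
vertex 0.495 1.307 -0.729
endloop
endfacet
facet normal -0.118 -0.890 -0.441
outer loop
vertex 1.298 -0.425 -1.87
vertex 0.265 -0.427 -1.591
vertex 0.82 -0.08 -2.438
endloop
endfacet
facet normal 0.770 0.560 -0.308
outer loop
vertex 1.298 -0.425 -1.87
vertex 0.82 -0.08 -2.438
vertex 0.495 1.307 -0.729
endloop
endfacet

endsolid


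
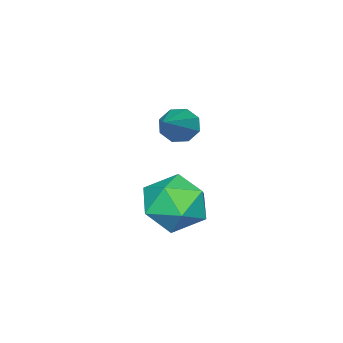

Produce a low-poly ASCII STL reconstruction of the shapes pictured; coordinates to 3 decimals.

solid 
facet normal -0.827 -0.257 -0.500
outer loop
vertex 3.042 1.976 0.585
vertex 2.728 2.019 1.082
vertex 2.875 2.391 0.648
endloop
endfacet
facet normal 0.617 0.355 -0.702
outer loop
vertex 3.042 1.976 0.585
vertex 2.875 2.391 0.648
vertex 4.472 2.561 2.138
endloop
endfacet
facet normal -0.827 -0.256 -0.500
outer loop
vertex 2.875 2.391 0.648
vertex 2.728 2.019 1.082
vertex 2.622 2.588 0.966
endloop
endfacet
facet normal 0.243 0.899 -0.363
outer loop
vertex 2.875 2.391 0.648
vertex 2.622 2.588 0.966
vertex 4.472 2.561 2.138
endloop
endfacet
facet normal -0.826 -0.256 -0.501
outer loop
vertex 2.622 2.588 0.966
vertex 2.728 2.019 1.082
vertex 2.43 2.452 1.352
endloop
endfacet
facet normal -0.151 0.953 0.261
outer loop
vertex 2.622 2.588 0.966
vertex 2.43 2.452 1.352
vertex 4.472 2.561 2.138
endloop
endfacet
facet normal -0.827 -0.257 -0.500
outer loop
vertex 2.43 2.452 1.352
vertex 2.728 2.019 1.082
vertex 2.413 2.063 1.58
endloop
endfacet
facet normal -0.336 0.487 0.806
outer loop
vertex 2.43 2.452 1.352
vertex 2.413 2.063 1.58
vertex 4.472 2.561 2.138
endloop
endfacet
facet normal -0.827 -0.256 -0.501
outer loop
vertex 2.413 2.063 1.58
vertex 2.728 2.019 1.082
vertex 2.58 1.648 1.516
endloop
endfacet
facet normal -0.203 -0.228 0.952
outer loop
vertex 2.413 2.063 1.58
vertex 2.58 1.648 1.516
vertex 4.472 2.561 2.138
endloop
endfacet
facet normal -0.826 -0.257 -0.502
outer loop
vertex 2.58 1.648 1.516
vertex 2.728 2.019 1.082
vertex 2.834 1.451 1.199
endloop
endfacet
facet normal 0.170 -0.770 0.615
outer loop
vertex 2.58 1.648 1.516
vertex 2.834 1.451 1.199
vertex 4.472 2.561 2.138
endloop
endfacet
facet normal -0.827 -0.257 -0.500
outer loop
vertex 2.834 1.451 1.199
vertex 2.728 2.019 1.082
vertex 3.025 1.587 0.813
endloop
endfacet
facet normal 0.565 -0.825 -0.011
outer loop
vertex 2.834 1.451 1.199
vertex 3.025 1.587 0.813
vertex 4.472 2.561 2.138
endloop
endfacet
facet normal -0.827 -0.257 -0.500
outer loop
vertex 3.025 1.587 0.813
vertex 2.728 2.019 1.082
vertex 3.042 1.976 0.585
endloop
endfacet
facet normal 0.750 -0.358 -0.556
outer loop
vertex 3.025 1.587 0.813
vertex 3.042 1.976 0.585
vertex 4.472 2.561 2.138
endloop
endfacet
facet normal 0.472 0.741 -0.477
outer loop
vertex 4.044 2.553 -2.265
vertex 3.376 3.24 -1.858
vertex 4.255 3.006 -1.352
endloop
endfacet
facet normal 0.924 0.212 -0.319
outer loop
vertex 4.044 2.553 -2.265
vertex 4.255 3.006 -1.352
vertex 4.442 1.991 -1.485
endloop
endfacet
facet normal 0.680 -0.385 -0.624
outer loop
vertex 4.044 2.553 -2.265
vertex 4.442 1.991 -1.485
vertex 3.678 1.598 -2.074
endloop
endfacet
facet normal 0.077 -0.224 -0.972
outer loop
vertex 4.044 2.553 -2.265
vertex 3.678 1.598 -2.074
vertex 3.02 2.37 -2.304
endloop
endfacet
facet normal -0.051 0.472 -0.880
outer loop
vertex 4.044 2.553 -2.265
vertex 3.02 2.37 -2.304
vertex 3.376 3.24 -1.858
endloop
endfacet
facet normal 0.914 0.117 0.389
outer loop
vertex 4.442 1.991 -1.485
vertex 4.255 3.006 -1.352
vertex 4.02 2.33 -0.596
endloop
endfacet
facet normal 0.183 0.974 0.133
outer loop
vertex 4.255 3.006 -1.352
vertex 3.376 3.24 -1.858
vertex 3.362 3.102 -0.826
endloop
endfacet
facet normal -0.663 0.538 -0.520
outer loop
vertex 3.376 3.24 -1.858
vertex 3.02 2.37 -2.304
vertex 2.598 2.709 -1.415
endloop
endfacet
facet normal -0.457 -0.588 -0.668
outer loop
vertex 3.02 2.37 -2.304
vertex 3.678 1.598 -2.074
vertex 2.785 1.694 -1.548
endloop
endfacet
facet normal 0.518 -0.848 -0.106
outer loop
vertex 3.678 1.598 -2.074
vertex 4.442 1.991 -1.485
vertex 3.664 1.46 -1.042
endloop
endfacet
facet normal -0.077 0.224 0.972
outer loop
vertex 2.996 2.147 -0.635
vertex 4.02 2.33 -0.596
vertex 3.362 3.102 -0.826
endloop
endfacet
facet normal -0.680 0.385 0.624
outer loop
vertex 2.996 2.147 -0.635
vertex 3.362 3.102 -0.826
vertex 2.598 2.709 -1.415
endloop
endfacet
facet normal -0.924 -0.212 0.319
outer loop
vertex 2.996 2.147 -0.635
vertex 2.598 2.709 -1.415
vertex 2.785 1.694 -1.548
endloop
endfacet
facet normal -0.472 -0.741 0.477
outer loop
vertex 2.996 2.147 -0.635
vertex 2.785 1.694 -1.548
vertex 3.664 1.46 -1.042
endloop
endfacet
facet normal 0.051 -0.472 0.880
outer loop
vertex 2.996 2.147 -0.635
vertex 3.664 1.46 -1.042
vertex 4.02 2.33 -0.596
endloop
endfacet
facet normal 0.457 0.588 0.668
outer loop
vertex 3.362 3.102 -0.826
vertex 4.02 2.33 -0.596
vertex 4.255 3.006 -1.352
endloop
endfacet
facet normal -0.518 0.848 0.106
outer loop
vertex 2.598 2.709 -1.415
vertex 3.362 3.102 -0.826
vertex 3.376 3.24 -1.858
endloop
endfacet
facet normal -0.914 -0.117 -0.389
outer loop
vertex 2.785 1.694 -1.548
vertex 2.598 2.709 -1.415
vertex 3.02 2.37 -2.304
endloop
endfacet
facet normal -0.183 -0.974 -0.133
outer loop
vertex 3.664 1.46 -1.042
vertex 2.785 1.694 -1.548
vertex 3.678 1.598 -2.074
endloop
endfacet
facet normal 0.663 -0.538 0.520
outer loop
vertex 4.02 2.33 -0.596
vertex 3.664 1.46 -1.042
vertex 4.442 1.991 -1.485
endloop
endfacet

endsolid


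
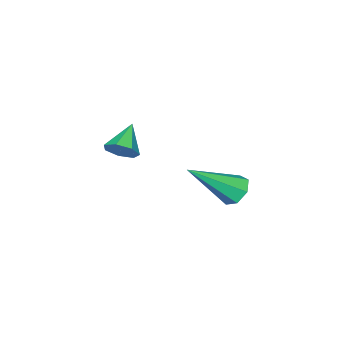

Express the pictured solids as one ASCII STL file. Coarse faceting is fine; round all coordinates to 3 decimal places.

solid 
facet normal -0.675 0.400 -0.620
outer loop
vertex -3.007 1.14 -4.569
vertex -3.398 0.747 -4.397
vertex -3.29 1.273 -4.175
endloop
endfacet
facet normal 0.640 0.740 0.210
outer loop
vertex -3.007 1.14 -4.569
vertex -3.29 1.273 -4.175
vertex -2.122 -0.007 -3.223
endloop
endfacet
facet normal -0.674 0.400 -0.620
outer loop
vertex -3.29 1.273 -4.175
vertex -3.398 0.747 -4.397
vertex -3.655 1.01 -3.948
endloop
endfacet
facet normal 0.041 0.620 0.784
outer loop
vertex -3.29 1.273 -4.175
vertex -3.655 1.01 -3.948
vertex -2.122 -0.007 -3.223
endloop
endfacet
facet normal -0.675 0.399 -0.620
outer loop
vertex -3.655 1.01 -3.948
vertex -3.398 0.747 -4.397
vertex -3.825 0.55 -4.059
endloop
endfacet
facet normal -0.453 -0.048 0.890
outer loop
vertex -3.655 1.01 -3.948
vertex -3.825 0.55 -4.059
vertex -2.122 -0.007 -3.223
endloop
endfacet
facet normal -0.675 0.399 -0.620
outer loop
vertex -3.825 0.55 -4.059
vertex -3.398 0.747 -4.397
vertex -3.674 0.238 -4.424
endloop
endfacet
facet normal -0.470 -0.757 0.453
outer loop
vertex -3.825 0.55 -4.059
vertex -3.674 0.238 -4.424
vertex -2.122 -0.007 -3.223
endloop
endfacet
facet normal -0.674 0.398 -0.622
outer loop
vertex -3.674 0.238 -4.424
vertex -3.398 0.747 -4.397
vertex -3.314 0.31 -4.768
endloop
endfacet
facet normal 0.002 -0.979 -0.203
outer loop
vertex -3.674 0.238 -4.424
vertex -3.314 0.31 -4.768
vertex -2.122 -0.007 -3.223
endloop
endfacet
facet normal -0.674 0.398 -0.622
outer loop
vertex -3.314 0.31 -4.768
vertex -3.398 0.747 -4.397
vertex -3.017 0.711 -4.833
endloop
endfacet
facet normal 0.607 -0.544 -0.580
outer loop
vertex -3.314 0.31 -4.768
vertex -3.017 0.711 -4.833
vertex -2.122 -0.007 -3.223
endloop
endfacet
facet normal -0.674 0.398 -0.622
outer loop
vertex -3.017 0.711 -4.833
vertex -3.398 0.747 -4.397
vertex -3.007 1.14 -4.569
endloop
endfacet
facet normal 0.891 0.223 -0.396
outer loop
vertex -3.017 0.711 -4.833
vertex -3.007 1.14 -4.569
vertex -2.122 -0.007 -3.223
endloop
endfacet
facet normal 0.760 0.311 -0.571
outer loop
vertex -2.291 -3.46 -3.722
vertex -2.647 -3.093 -3.996
vertex -2.328 -3.0 -3.521
endloop
endfacet
facet normal 0.271 -0.367 0.890
outer loop
vertex -2.291 -3.46 -3.722
vertex -2.328 -3.0 -3.521
vertex -3.513 -3.447 -3.344
endloop
endfacet
facet normal 0.760 0.310 -0.571
outer loop
vertex -2.328 -3.0 -3.521
vertex -2.647 -3.093 -3.996
vertex -2.605 -2.61 -3.678
endloop
endfacet
facet normal -0.002 0.372 0.928
outer loop
vertex -2.328 -3.0 -3.521
vertex -2.605 -2.61 -3.678
vertex -3.513 -3.447 -3.344
endloop
endfacet
facet normal 0.759 0.311 -0.572
outer loop
vertex -2.605 -2.61 -3.678
vertex -2.647 -3.093 -3.996
vertex -2.914 -2.584 -4.074
endloop
endfacet
facet normal -0.512 0.734 0.447
outer loop
vertex -2.605 -2.61 -3.678
vertex -2.914 -2.584 -4.074
vertex -3.513 -3.447 -3.344
endloop
endfacet
facet normal 0.760 0.311 -0.571
outer loop
vertex -2.914 -2.584 -4.074
vertex -2.647 -3.093 -3.996
vertex -3.022 -2.941 -4.412
endloop
endfacet
facet normal -0.875 0.445 -0.191
outer loop
vertex -2.914 -2.584 -4.074
vertex -3.022 -2.941 -4.412
vertex -3.513 -3.447 -3.344
endloop
endfacet
facet normal 0.760 0.309 -0.572
outer loop
vertex -3.022 -2.941 -4.412
vertex -2.647 -3.093 -3.996
vertex -2.848 -3.413 -4.436
endloop
endfacet
facet normal -0.817 -0.276 -0.506
outer loop
vertex -3.022 -2.941 -4.412
vertex -2.848 -3.413 -4.436
vertex -3.513 -3.447 -3.344
endloop
endfacet
facet normal 0.759 0.310 -0.572
outer loop
vertex -2.848 -3.413 -4.436
vertex -2.647 -3.093 -3.996
vertex -2.522 -3.644 -4.129
endloop
endfacet
facet normal -0.383 -0.886 -0.261
outer loop
vertex -2.848 -3.413 -4.436
vertex -2.522 -3.644 -4.129
vertex -3.513 -3.447 -3.344
endloop
endfacet
facet normal 0.760 0.310 -0.571
outer loop
vertex -2.522 -3.644 -4.129
vertex -2.647 -3.093 -3.996
vertex -2.291 -3.46 -3.722
endloop
endfacet
facet normal 0.102 -0.927 0.361
outer loop
vertex -2.522 -3.644 -4.129
vertex -2.291 -3.46 -3.722
vertex -3.513 -3.447 -3.344
endloop
endfacet

endsolid


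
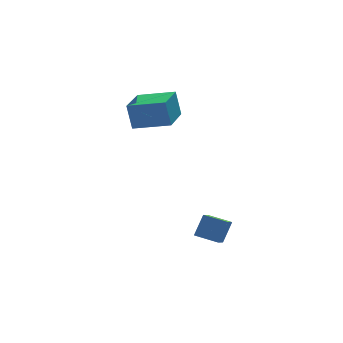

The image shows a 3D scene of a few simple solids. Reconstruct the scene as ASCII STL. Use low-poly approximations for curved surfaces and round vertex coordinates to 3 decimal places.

solid 
facet normal -0.801 0.564 -0.201
outer loop
vertex 1.521 1.989 4.398
vertex 2.761 3.705 4.277
vertex 1.71 1.753 2.98
endloop
endfacet
facet normal -0.585 -0.809 0.057
outer loop
vertex 3.239 0.675 3.363
vertex 1.521 1.989 4.398
vertex 1.71 1.753 2.98
endloop
endfacet
facet normal -0.801 0.564 -0.201
outer loop
vertex 1.71 1.753 2.98
vertex 2.761 3.705 4.277
vertex 2.95 3.469 2.859
endloop
endfacet
facet normal 0.130 -0.163 -0.978
outer loop
vertex 2.95 3.469 2.859
vertex 3.239 0.675 3.363
vertex 1.71 1.753 2.98
endloop
endfacet
facet normal -0.130 0.163 0.978
outer loop
vertex 1.521 1.989 4.398
vertex 4.29 2.627 4.66
vertex 2.761 3.705 4.277
endloop
endfacet
facet normal -0.585 -0.809 0.057
outer loop
vertex 3.05 0.911 4.781
vertex 1.521 1.989 4.398
vertex 3.239 0.675 3.363
endloop
endfacet
facet normal -0.130 0.163 0.978
outer loop
vertex 3.05 0.911 4.781
vertex 4.29 2.627 4.66
vertex 1.521 1.989 4.398
endloop
endfacet
facet normal 0.585 0.809 -0.057
outer loop
vertex 2.761 3.705 4.277
vertex 4.29 2.627 4.66
vertex 2.95 3.469 2.859
endloop
endfacet
facet normal 0.130 -0.163 -0.978
outer loop
vertex 4.479 2.391 3.242
vertex 3.239 0.675 3.363
vertex 2.95 3.469 2.859
endloop
endfacet
facet normal 0.585 0.809 -0.057
outer loop
vertex 2.95 3.469 2.859
vertex 4.29 2.627 4.66
vertex 4.479 2.391 3.242
endloop
endfacet
facet normal 0.801 -0.564 0.201
outer loop
vertex 4.479 2.391 3.242
vertex 3.05 0.911 4.781
vertex 3.239 0.675 3.363
endloop
endfacet
facet normal 0.801 -0.564 0.201
outer loop
vertex 4.29 2.627 4.66
vertex 3.05 0.911 4.781
vertex 4.479 2.391 3.242
endloop
endfacet
facet normal -0.541 -0.712 0.447
outer loop
vertex 4.373 -3.239 -1.475
vertex 3.522 -2.432 -1.219
vertex 3.802 -3.492 -2.57
endloop
endfacet
facet normal 0.708 -0.673 -0.214
outer loop
vertex 4.398 -2.708 -3.061
vertex 4.373 -3.239 -1.475
vertex 3.802 -3.492 -2.57
endloop
endfacet
facet normal -0.542 -0.712 0.447
outer loop
vertex 3.802 -3.492 -2.57
vertex 3.522 -2.432 -1.219
vertex 2.952 -2.685 -2.314
endloop
endfacet
facet normal -0.452 -0.201 -0.869
outer loop
vertex 2.952 -2.685 -2.314
vertex 4.398 -2.708 -3.061
vertex 3.802 -3.492 -2.57
endloop
endfacet
facet normal 0.452 0.201 0.869
outer loop
vertex 4.373 -3.239 -1.475
vertex 4.118 -1.648 -1.71
vertex 3.522 -2.432 -1.219
endloop
endfacet
facet normal 0.709 -0.672 -0.214
outer loop
vertex 4.968 -2.455 -1.966
vertex 4.373 -3.239 -1.475
vertex 4.398 -2.708 -3.061
endloop
endfacet
facet normal 0.452 0.201 0.869
outer loop
vertex 4.968 -2.455 -1.966
vertex 4.118 -1.648 -1.71
vertex 4.373 -3.239 -1.475
endloop
endfacet
facet normal -0.709 0.672 0.214
outer loop
vertex 3.522 -2.432 -1.219
vertex 4.118 -1.648 -1.71
vertex 2.952 -2.685 -2.314
endloop
endfacet
facet normal -0.452 -0.201 -0.869
outer loop
vertex 3.547 -1.901 -2.805
vertex 4.398 -2.708 -3.061
vertex 2.952 -2.685 -2.314
endloop
endfacet
facet normal -0.709 0.672 0.214
outer loop
vertex 2.952 -2.685 -2.314
vertex 4.118 -1.648 -1.71
vertex 3.547 -1.901 -2.805
endloop
endfacet
facet normal 0.541 0.712 -0.446
outer loop
vertex 3.547 -1.901 -2.805
vertex 4.968 -2.455 -1.966
vertex 4.398 -2.708 -3.061
endloop
endfacet
facet normal 0.541 0.712 -0.447
outer loop
vertex 4.118 -1.648 -1.71
vertex 4.968 -2.455 -1.966
vertex 3.547 -1.901 -2.805
endloop
endfacet

endsolid


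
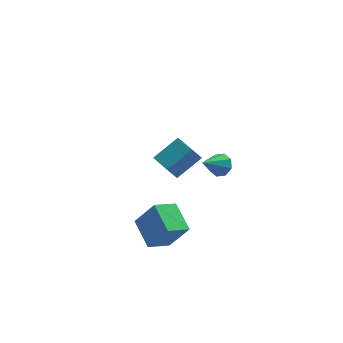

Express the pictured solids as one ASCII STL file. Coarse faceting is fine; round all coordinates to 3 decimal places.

solid 
facet normal -0.510 -0.196 0.838
outer loop
vertex 0.737 3.412 -2.356
vertex 0.101 4.824 -2.413
vertex -0.707 2.719 -3.397
endloop
endfacet
facet normal 0.410 -0.911 0.037
outer loop
vertex -0.141 2.936 -4.327
vertex 0.737 3.412 -2.356
vertex -0.707 2.719 -3.397
endloop
endfacet
facet normal -0.510 -0.196 0.838
outer loop
vertex -0.707 2.719 -3.397
vertex 0.101 4.824 -2.413
vertex -1.343 4.131 -3.454
endloop
endfacet
facet normal -0.756 -0.363 -0.545
outer loop
vertex -1.343 4.131 -3.454
vertex -0.141 2.936 -4.327
vertex -0.707 2.719 -3.397
endloop
endfacet
facet normal 0.756 0.363 0.545
outer loop
vertex 0.737 3.412 -2.356
vertex 0.667 5.041 -3.343
vertex 0.101 4.824 -2.413
endloop
endfacet
facet normal 0.410 -0.911 0.037
outer loop
vertex 1.303 3.629 -3.286
vertex 0.737 3.412 -2.356
vertex -0.141 2.936 -4.327
endloop
endfacet
facet normal 0.756 0.363 0.545
outer loop
vertex 1.303 3.629 -3.286
vertex 0.667 5.041 -3.343
vertex 0.737 3.412 -2.356
endloop
endfacet
facet normal -0.410 0.911 -0.037
outer loop
vertex 0.101 4.824 -2.413
vertex 0.667 5.041 -3.343
vertex -1.343 4.131 -3.454
endloop
endfacet
facet normal -0.756 -0.363 -0.545
outer loop
vertex -0.777 4.348 -4.384
vertex -0.141 2.936 -4.327
vertex -1.343 4.131 -3.454
endloop
endfacet
facet normal -0.410 0.911 -0.037
outer loop
vertex -1.343 4.131 -3.454
vertex 0.667 5.041 -3.343
vertex -0.777 4.348 -4.384
endloop
endfacet
facet normal 0.510 0.196 -0.838
outer loop
vertex -0.777 4.348 -4.384
vertex 1.303 3.629 -3.286
vertex -0.141 2.936 -4.327
endloop
endfacet
facet normal 0.510 0.196 -0.838
outer loop
vertex 0.667 5.041 -3.343
vertex 1.303 3.629 -3.286
vertex -0.777 4.348 -4.384
endloop
endfacet
facet normal 0.640 0.495 -0.587
outer loop
vertex 1.963 -3.217 2.152
vertex 1.435 -3.121 1.657
vertex 1.675 -2.746 2.235
endloop
endfacet
facet normal 0.278 0.001 0.961
outer loop
vertex 1.963 -3.217 2.152
vertex 1.675 -2.746 2.235
vertex 0.405 -3.919 2.603
endloop
endfacet
facet normal 0.640 0.495 -0.587
outer loop
vertex 1.675 -2.746 2.235
vertex 1.435 -3.121 1.657
vertex 1.246 -2.494 1.98
endloop
endfacet
facet normal -0.211 0.494 0.844
outer loop
vertex 1.675 -2.746 2.235
vertex 1.246 -2.494 1.98
vertex 0.405 -3.919 2.603
endloop
endfacet
facet normal 0.640 0.496 -0.587
outer loop
vertex 1.246 -2.494 1.98
vertex 1.435 -3.121 1.657
vertex 0.928 -2.611 1.535
endloop
endfacet
facet normal -0.724 0.586 0.363
outer loop
vertex 1.246 -2.494 1.98
vertex 0.928 -2.611 1.535
vertex 0.405 -3.919 2.603
endloop
endfacet
facet normal 0.640 0.496 -0.587
outer loop
vertex 0.928 -2.611 1.535
vertex 1.435 -3.121 1.657
vertex 0.907 -3.026 1.162
endloop
endfacet
facet normal -0.955 0.223 -0.194
outer loop
vertex 0.928 -2.611 1.535
vertex 0.907 -3.026 1.162
vertex 0.405 -3.919 2.603
endloop
endfacet
facet normal 0.640 0.496 -0.587
outer loop
vertex 0.907 -3.026 1.162
vertex 1.435 -3.121 1.657
vertex 1.196 -3.497 1.079
endloop
endfacet
facet normal -0.772 -0.384 -0.507
outer loop
vertex 0.907 -3.026 1.162
vertex 1.196 -3.497 1.079
vertex 0.405 -3.919 2.603
endloop
endfacet
facet normal 0.641 0.495 -0.587
outer loop
vertex 1.196 -3.497 1.079
vertex 1.435 -3.121 1.657
vertex 1.624 -3.748 1.335
endloop
endfacet
facet normal -0.282 -0.877 -0.389
outer loop
vertex 1.196 -3.497 1.079
vertex 1.624 -3.748 1.335
vertex 0.405 -3.919 2.603
endloop
endfacet
facet normal 0.640 0.495 -0.588
outer loop
vertex 1.624 -3.748 1.335
vertex 1.435 -3.121 1.657
vertex 1.942 -3.632 1.779
endloop
endfacet
facet normal 0.229 -0.969 0.089
outer loop
vertex 1.624 -3.748 1.335
vertex 1.942 -3.632 1.779
vertex 0.405 -3.919 2.603
endloop
endfacet
facet normal 0.640 0.495 -0.587
outer loop
vertex 1.942 -3.632 1.779
vertex 1.435 -3.121 1.657
vertex 1.963 -3.217 2.152
endloop
endfacet
facet normal 0.461 -0.606 0.648
outer loop
vertex 1.942 -3.632 1.779
vertex 1.963 -3.217 2.152
vertex 0.405 -3.919 2.603
endloop
endfacet
facet normal -0.517 0.211 -0.830
outer loop
vertex -2.863 -1.445 -4.019
vertex -1.663 -0.777 -4.596
vertex -2.314 -3.086 -4.779
endloop
endfacet
facet normal -0.806 -0.449 0.387
outer loop
vertex -1.297 -3.503 -3.144
vertex -2.863 -1.445 -4.019
vertex -2.314 -3.086 -4.779
endloop
endfacet
facet normal -0.517 0.211 -0.830
outer loop
vertex -2.314 -3.086 -4.779
vertex -1.663 -0.777 -4.596
vertex -1.114 -2.418 -5.356
endloop
endfacet
facet normal 0.290 -0.868 -0.402
outer loop
vertex -1.114 -2.418 -5.356
vertex -1.297 -3.503 -3.144
vertex -2.314 -3.086 -4.779
endloop
endfacet
facet normal -0.290 0.868 0.402
outer loop
vertex -2.863 -1.445 -4.019
vertex -0.646 -1.194 -2.961
vertex -1.663 -0.777 -4.596
endloop
endfacet
facet normal -0.806 -0.449 0.387
outer loop
vertex -1.846 -1.862 -2.384
vertex -2.863 -1.445 -4.019
vertex -1.297 -3.503 -3.144
endloop
endfacet
facet normal -0.290 0.868 0.402
outer loop
vertex -1.846 -1.862 -2.384
vertex -0.646 -1.194 -2.961
vertex -2.863 -1.445 -4.019
endloop
endfacet
facet normal 0.806 0.449 -0.387
outer loop
vertex -1.663 -0.777 -4.596
vertex -0.646 -1.194 -2.961
vertex -1.114 -2.418 -5.356
endloop
endfacet
facet normal 0.290 -0.868 -0.402
outer loop
vertex -0.097 -2.835 -3.721
vertex -1.297 -3.503 -3.144
vertex -1.114 -2.418 -5.356
endloop
endfacet
facet normal 0.806 0.449 -0.387
outer loop
vertex -1.114 -2.418 -5.356
vertex -0.646 -1.194 -2.961
vertex -0.097 -2.835 -3.721
endloop
endfacet
facet normal 0.517 -0.211 0.830
outer loop
vertex -0.097 -2.835 -3.721
vertex -1.846 -1.862 -2.384
vertex -1.297 -3.503 -3.144
endloop
endfacet
facet normal 0.517 -0.211 0.830
outer loop
vertex -0.646 -1.194 -2.961
vertex -1.846 -1.862 -2.384
vertex -0.097 -2.835 -3.721
endloop
endfacet

endsolid


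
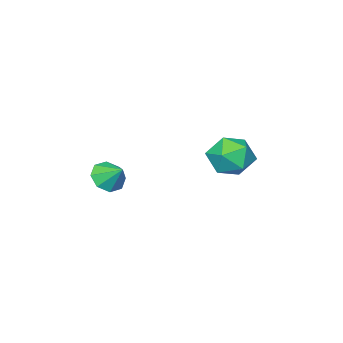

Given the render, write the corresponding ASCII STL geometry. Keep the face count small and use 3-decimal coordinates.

solid 
facet normal -0.687 0.551 0.474
outer loop
vertex -3.94 1.803 0.388
vertex -4.035 1.062 1.113
vertex -3.337 1.825 1.237
endloop
endfacet
facet normal -0.220 0.967 0.131
outer loop
vertex -3.94 1.803 0.388
vertex -3.337 1.825 1.237
vertex -2.931 2.044 0.304
endloop
endfacet
facet normal -0.236 0.793 -0.561
outer loop
vertex -3.94 1.803 0.388
vertex -2.931 2.044 0.304
vertex -3.376 1.416 -0.396
endloop
endfacet
facet normal -0.713 0.270 -0.647
outer loop
vertex -3.94 1.803 0.388
vertex -3.376 1.416 -0.396
vertex -4.058 0.809 0.103
endloop
endfacet
facet normal -0.993 0.120 -0.007
outer loop
vertex -3.94 1.803 0.388
vertex -4.058 0.809 0.103
vertex -4.035 1.062 1.113
endloop
endfacet
facet normal 0.433 0.817 0.380
outer loop
vertex -2.931 2.044 0.304
vertex -3.337 1.825 1.237
vertex -2.402 1.451 0.977
endloop
endfacet
facet normal -0.324 0.144 0.935
outer loop
vertex -3.337 1.825 1.237
vertex -4.035 1.062 1.113
vertex -3.084 0.844 1.476
endloop
endfacet
facet normal -0.819 -0.552 0.157
outer loop
vertex -4.035 1.062 1.113
vertex -4.058 0.809 0.103
vertex -3.529 0.216 0.776
endloop
endfacet
facet normal -0.367 -0.309 -0.877
outer loop
vertex -4.058 0.809 0.103
vertex -3.376 1.416 -0.396
vertex -3.123 0.435 -0.157
endloop
endfacet
facet normal 0.405 0.537 -0.740
outer loop
vertex -3.376 1.416 -0.396
vertex -2.931 2.044 0.304
vertex -2.425 1.198 -0.033
endloop
endfacet
facet normal 0.713 -0.270 0.647
outer loop
vertex -2.52 0.457 0.692
vertex -2.402 1.451 0.977
vertex -3.084 0.844 1.476
endloop
endfacet
facet normal 0.236 -0.793 0.561
outer loop
vertex -2.52 0.457 0.692
vertex -3.084 0.844 1.476
vertex -3.529 0.216 0.776
endloop
endfacet
facet normal 0.220 -0.967 -0.131
outer loop
vertex -2.52 0.457 0.692
vertex -3.529 0.216 0.776
vertex -3.123 0.435 -0.157
endloop
endfacet
facet normal 0.687 -0.551 -0.474
outer loop
vertex -2.52 0.457 0.692
vertex -3.123 0.435 -0.157
vertex -2.425 1.198 -0.033
endloop
endfacet
facet normal 0.993 -0.120 0.007
outer loop
vertex -2.52 0.457 0.692
vertex -2.425 1.198 -0.033
vertex -2.402 1.451 0.977
endloop
endfacet
facet normal 0.367 0.309 0.877
outer loop
vertex -3.084 0.844 1.476
vertex -2.402 1.451 0.977
vertex -3.337 1.825 1.237
endloop
endfacet
facet normal -0.405 -0.537 0.740
outer loop
vertex -3.529 0.216 0.776
vertex -3.084 0.844 1.476
vertex -4.035 1.062 1.113
endloop
endfacet
facet normal -0.433 -0.817 -0.380
outer loop
vertex -3.123 0.435 -0.157
vertex -3.529 0.216 0.776
vertex -4.058 0.809 0.103
endloop
endfacet
facet normal 0.324 -0.144 -0.935
outer loop
vertex -2.425 1.198 -0.033
vertex -3.123 0.435 -0.157
vertex -3.376 1.416 -0.396
endloop
endfacet
facet normal 0.819 0.552 -0.157
outer loop
vertex -2.402 1.451 0.977
vertex -2.425 1.198 -0.033
vertex -2.931 2.044 0.304
endloop
endfacet
facet normal 0.007 -0.766 -0.642
outer loop
vertex 1.76 -0.136 -0.041
vertex 1.444 -0.575 0.479
vertex 1.186 -0.124 -0.062
endloop
endfacet
facet normal 0.030 0.960 -0.277
outer loop
vertex 1.76 -0.136 -0.041
vertex 1.186 -0.124 -0.062
vertex 1.436 0.215 1.141
endloop
endfacet
facet normal 0.007 -0.766 -0.642
outer loop
vertex 1.186 -0.124 -0.062
vertex 1.444 -0.575 0.479
vertex 0.764 -0.376 0.234
endloop
endfacet
facet normal -0.566 0.816 -0.112
outer loop
vertex 1.186 -0.124 -0.062
vertex 0.764 -0.376 0.234
vertex 1.436 0.215 1.141
endloop
endfacet
facet normal 0.007 -0.767 -0.642
outer loop
vertex 0.764 -0.376 0.234
vertex 1.444 -0.575 0.479
vertex 0.74 -0.744 0.673
endloop
endfacet
facet normal -0.833 0.445 0.328
outer loop
vertex 0.764 -0.376 0.234
vertex 0.74 -0.744 0.673
vertex 1.436 0.215 1.141
endloop
endfacet
facet normal 0.007 -0.767 -0.642
outer loop
vertex 0.74 -0.744 0.673
vertex 1.444 -0.575 0.479
vertex 1.128 -1.013 0.999
endloop
endfacet
facet normal -0.616 0.064 0.785
outer loop
vertex 0.74 -0.744 0.673
vertex 1.128 -1.013 0.999
vertex 1.436 0.215 1.141
endloop
endfacet
facet normal 0.006 -0.767 -0.642
outer loop
vertex 1.128 -1.013 0.999
vertex 1.444 -0.575 0.479
vertex 1.702 -1.026 1.02
endloop
endfacet
facet normal -0.039 -0.105 0.994
outer loop
vertex 1.128 -1.013 0.999
vertex 1.702 -1.026 1.02
vertex 1.436 0.215 1.141
endloop
endfacet
facet normal 0.008 -0.766 -0.643
outer loop
vertex 1.702 -1.026 1.02
vertex 1.444 -0.575 0.479
vertex 2.124 -0.774 0.725
endloop
endfacet
facet normal 0.557 0.038 0.830
outer loop
vertex 1.702 -1.026 1.02
vertex 2.124 -0.774 0.725
vertex 1.436 0.215 1.141
endloop
endfacet
facet normal 0.008 -0.766 -0.642
outer loop
vertex 2.124 -0.774 0.725
vertex 1.444 -0.575 0.479
vertex 2.148 -0.405 0.285
endloop
endfacet
facet normal 0.825 0.410 0.389
outer loop
vertex 2.124 -0.774 0.725
vertex 2.148 -0.405 0.285
vertex 1.436 0.215 1.141
endloop
endfacet
facet normal 0.008 -0.767 -0.642
outer loop
vertex 2.148 -0.405 0.285
vertex 1.444 -0.575 0.479
vertex 1.76 -0.136 -0.041
endloop
endfacet
facet normal 0.607 0.792 -0.069
outer loop
vertex 2.148 -0.405 0.285
vertex 1.76 -0.136 -0.041
vertex 1.436 0.215 1.141
endloop
endfacet

endsolid


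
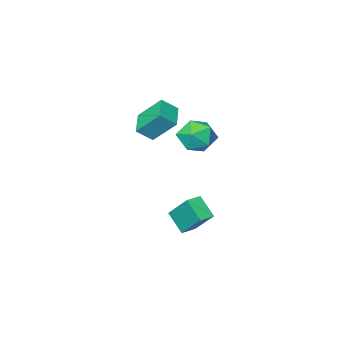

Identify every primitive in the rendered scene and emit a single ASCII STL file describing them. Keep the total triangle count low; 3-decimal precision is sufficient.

solid 
facet normal -0.391 -0.018 0.920
outer loop
vertex -4.319 4.402 3.3
vertex -4.815 3.3 3.068
vertex -3.685 3.378 3.549
endloop
endfacet
facet normal 0.218 0.356 0.909
outer loop
vertex -4.319 4.402 3.3
vertex -3.685 3.378 3.549
vertex -3.119 4.342 3.036
endloop
endfacet
facet normal 0.141 0.887 0.439
outer loop
vertex -4.319 4.402 3.3
vertex -3.119 4.342 3.036
vertex -3.899 4.861 2.238
endloop
endfacet
facet normal -0.515 0.842 0.161
outer loop
vertex -4.319 4.402 3.3
vertex -3.899 4.861 2.238
vertex -4.947 4.217 2.258
endloop
endfacet
facet normal -0.843 0.283 0.458
outer loop
vertex -4.319 4.402 3.3
vertex -4.947 4.217 2.258
vertex -4.815 3.3 3.068
endloop
endfacet
facet normal 0.736 -0.074 0.673
outer loop
vertex -3.119 4.342 3.036
vertex -3.685 3.378 3.549
vertex -2.873 3.203 2.642
endloop
endfacet
facet normal -0.248 -0.678 0.692
outer loop
vertex -3.685 3.378 3.549
vertex -4.815 3.3 3.068
vertex -3.921 2.559 2.662
endloop
endfacet
facet normal -0.980 -0.192 -0.057
outer loop
vertex -4.815 3.3 3.068
vertex -4.947 4.217 2.258
vertex -4.701 3.078 1.864
endloop
endfacet
facet normal -0.448 0.713 -0.539
outer loop
vertex -4.947 4.217 2.258
vertex -3.899 4.861 2.238
vertex -4.135 4.042 1.351
endloop
endfacet
facet normal 0.612 0.786 -0.087
outer loop
vertex -3.899 4.861 2.238
vertex -3.119 4.342 3.036
vertex -3.005 4.12 1.832
endloop
endfacet
facet normal 0.515 -0.842 -0.161
outer loop
vertex -3.501 3.018 1.6
vertex -2.873 3.203 2.642
vertex -3.921 2.559 2.662
endloop
endfacet
facet normal -0.141 -0.887 -0.439
outer loop
vertex -3.501 3.018 1.6
vertex -3.921 2.559 2.662
vertex -4.701 3.078 1.864
endloop
endfacet
facet normal -0.218 -0.356 -0.909
outer loop
vertex -3.501 3.018 1.6
vertex -4.701 3.078 1.864
vertex -4.135 4.042 1.351
endloop
endfacet
facet normal 0.391 0.018 -0.920
outer loop
vertex -3.501 3.018 1.6
vertex -4.135 4.042 1.351
vertex -3.005 4.12 1.832
endloop
endfacet
facet normal 0.843 -0.283 -0.458
outer loop
vertex -3.501 3.018 1.6
vertex -3.005 4.12 1.832
vertex -2.873 3.203 2.642
endloop
endfacet
facet normal 0.448 -0.713 0.539
outer loop
vertex -3.921 2.559 2.662
vertex -2.873 3.203 2.642
vertex -3.685 3.378 3.549
endloop
endfacet
facet normal -0.612 -0.786 0.087
outer loop
vertex -4.701 3.078 1.864
vertex -3.921 2.559 2.662
vertex -4.815 3.3 3.068
endloop
endfacet
facet normal -0.736 0.074 -0.673
outer loop
vertex -4.135 4.042 1.351
vertex -4.701 3.078 1.864
vertex -4.947 4.217 2.258
endloop
endfacet
facet normal 0.248 0.678 -0.692
outer loop
vertex -3.005 4.12 1.832
vertex -4.135 4.042 1.351
vertex -3.899 4.861 2.238
endloop
endfacet
facet normal 0.980 0.192 0.057
outer loop
vertex -2.873 3.203 2.642
vertex -3.005 4.12 1.832
vertex -3.119 4.342 3.036
endloop
endfacet
facet normal -0.562 -0.775 0.290
outer loop
vertex -2.457 0.044 2.897
vertex -3.268 1.175 4.347
vertex -3.323 0.39 2.142
endloop
endfacet
facet normal 0.404 -0.563 -0.721
outer loop
vertex -2.412 1.645 1.673
vertex -2.457 0.044 2.897
vertex -3.323 0.39 2.142
endloop
endfacet
facet normal -0.562 -0.775 0.290
outer loop
vertex -3.323 0.39 2.142
vertex -3.268 1.175 4.347
vertex -4.134 1.521 3.593
endloop
endfacet
facet normal -0.722 0.289 -0.629
outer loop
vertex -4.134 1.521 3.593
vertex -2.412 1.645 1.673
vertex -3.323 0.39 2.142
endloop
endfacet
facet normal 0.722 -0.289 0.629
outer loop
vertex -2.457 0.044 2.897
vertex -2.357 2.43 3.878
vertex -3.268 1.175 4.347
endloop
endfacet
facet normal 0.403 -0.563 -0.721
outer loop
vertex -1.546 1.299 2.427
vertex -2.457 0.044 2.897
vertex -2.412 1.645 1.673
endloop
endfacet
facet normal 0.722 -0.289 0.629
outer loop
vertex -1.546 1.299 2.427
vertex -2.357 2.43 3.878
vertex -2.457 0.044 2.897
endloop
endfacet
facet normal -0.404 0.563 0.722
outer loop
vertex -3.268 1.175 4.347
vertex -2.357 2.43 3.878
vertex -4.134 1.521 3.593
endloop
endfacet
facet normal -0.722 0.289 -0.629
outer loop
vertex -3.223 2.776 3.123
vertex -2.412 1.645 1.673
vertex -4.134 1.521 3.593
endloop
endfacet
facet normal -0.404 0.563 0.721
outer loop
vertex -4.134 1.521 3.593
vertex -2.357 2.43 3.878
vertex -3.223 2.776 3.123
endloop
endfacet
facet normal 0.562 0.775 -0.290
outer loop
vertex -3.223 2.776 3.123
vertex -1.546 1.299 2.427
vertex -2.412 1.645 1.673
endloop
endfacet
facet normal 0.562 0.775 -0.290
outer loop
vertex -2.357 2.43 3.878
vertex -1.546 1.299 2.427
vertex -3.223 2.776 3.123
endloop
endfacet
facet normal -0.991 -0.131 -0.037
outer loop
vertex -3.697 2.553 -3.737
vertex -3.949 3.997 -2.11
vertex -3.812 3.715 -4.786
endloop
endfacet
facet normal 0.116 -0.659 -0.743
outer loop
vertex -2.851 3.843 -4.75
vertex -3.697 2.553 -3.737
vertex -3.812 3.715 -4.786
endloop
endfacet
facet normal -0.991 -0.131 -0.037
outer loop
vertex -3.812 3.715 -4.786
vertex -3.949 3.997 -2.11
vertex -4.064 5.159 -3.159
endloop
endfacet
facet normal -0.074 0.740 -0.668
outer loop
vertex -4.064 5.159 -3.159
vertex -2.851 3.843 -4.75
vertex -3.812 3.715 -4.786
endloop
endfacet
facet normal 0.074 -0.740 0.668
outer loop
vertex -3.697 2.553 -3.737
vertex -2.988 4.125 -2.074
vertex -3.949 3.997 -2.11
endloop
endfacet
facet normal 0.116 -0.659 -0.743
outer loop
vertex -2.736 2.681 -3.701
vertex -3.697 2.553 -3.737
vertex -2.851 3.843 -4.75
endloop
endfacet
facet normal 0.074 -0.740 0.668
outer loop
vertex -2.736 2.681 -3.701
vertex -2.988 4.125 -2.074
vertex -3.697 2.553 -3.737
endloop
endfacet
facet normal -0.116 0.659 0.743
outer loop
vertex -3.949 3.997 -2.11
vertex -2.988 4.125 -2.074
vertex -4.064 5.159 -3.159
endloop
endfacet
facet normal -0.074 0.740 -0.668
outer loop
vertex -3.103 5.287 -3.123
vertex -2.851 3.843 -4.75
vertex -4.064 5.159 -3.159
endloop
endfacet
facet normal -0.116 0.659 0.743
outer loop
vertex -4.064 5.159 -3.159
vertex -2.988 4.125 -2.074
vertex -3.103 5.287 -3.123
endloop
endfacet
facet normal 0.991 0.131 0.037
outer loop
vertex -3.103 5.287 -3.123
vertex -2.736 2.681 -3.701
vertex -2.851 3.843 -4.75
endloop
endfacet
facet normal 0.991 0.131 0.037
outer loop
vertex -2.988 4.125 -2.074
vertex -2.736 2.681 -3.701
vertex -3.103 5.287 -3.123
endloop
endfacet

endsolid
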